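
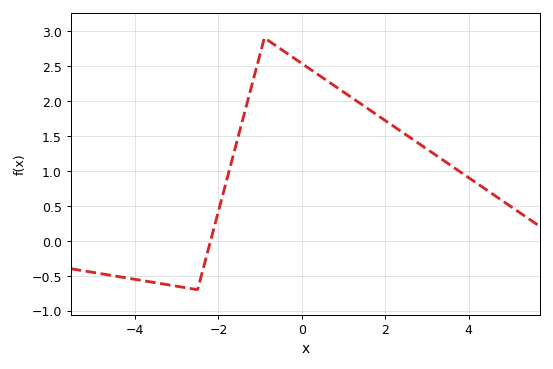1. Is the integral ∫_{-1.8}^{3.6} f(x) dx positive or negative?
positive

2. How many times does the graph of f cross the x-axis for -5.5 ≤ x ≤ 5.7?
1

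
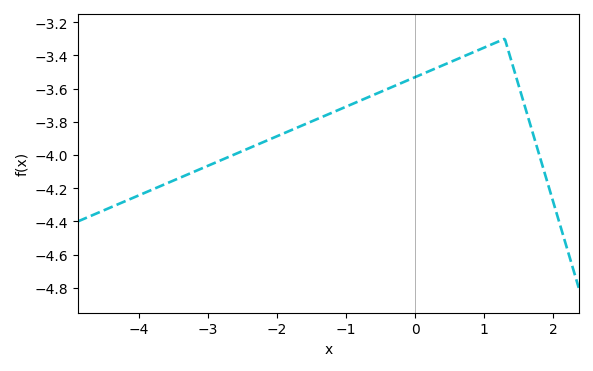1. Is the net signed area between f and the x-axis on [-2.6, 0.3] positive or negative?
negative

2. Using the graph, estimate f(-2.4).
-3.96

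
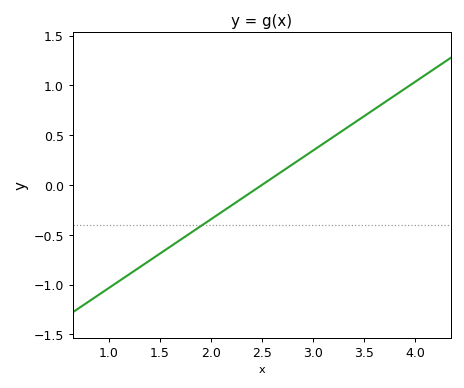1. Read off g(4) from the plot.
1.05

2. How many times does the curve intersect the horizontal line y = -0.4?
1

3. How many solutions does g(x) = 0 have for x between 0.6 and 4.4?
1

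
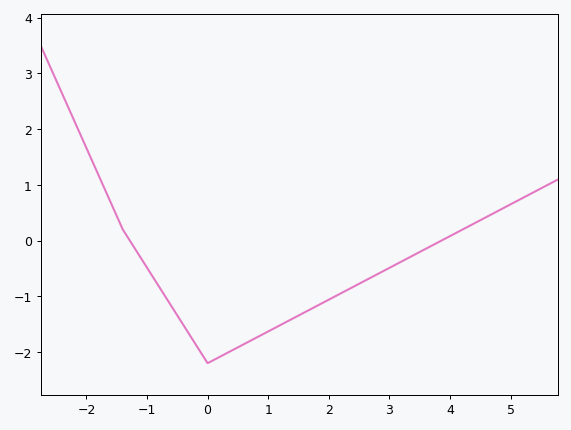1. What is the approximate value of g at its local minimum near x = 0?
-2.2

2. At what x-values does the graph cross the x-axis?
-1.2, 3.8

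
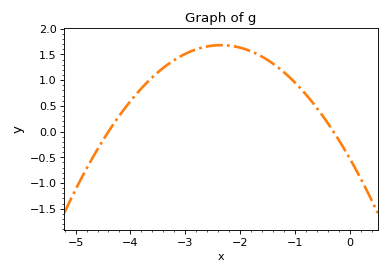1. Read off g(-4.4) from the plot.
0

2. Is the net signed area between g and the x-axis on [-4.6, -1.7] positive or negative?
positive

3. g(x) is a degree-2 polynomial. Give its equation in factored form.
y = -0.4(x + 4.4)(x + 0.3)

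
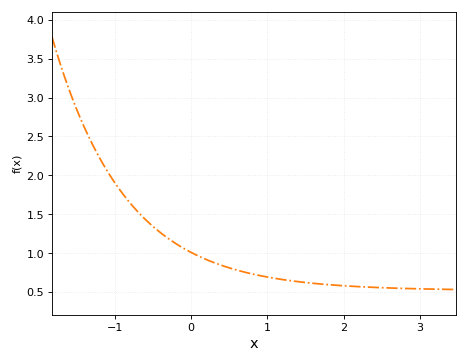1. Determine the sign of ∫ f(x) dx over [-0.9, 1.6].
positive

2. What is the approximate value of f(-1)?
1.91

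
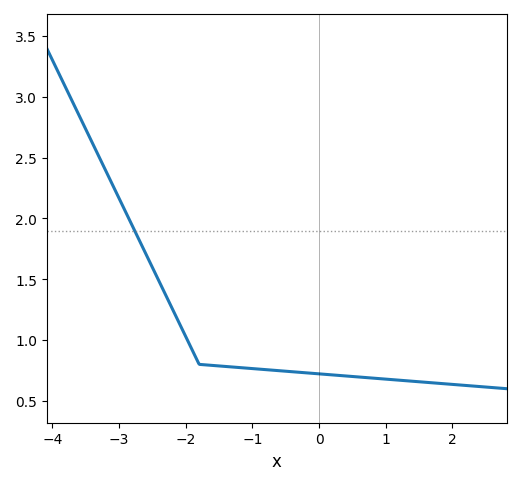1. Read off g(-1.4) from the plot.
0.783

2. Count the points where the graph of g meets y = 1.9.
1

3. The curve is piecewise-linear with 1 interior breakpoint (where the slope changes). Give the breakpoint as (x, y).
(-1.8, 0.8)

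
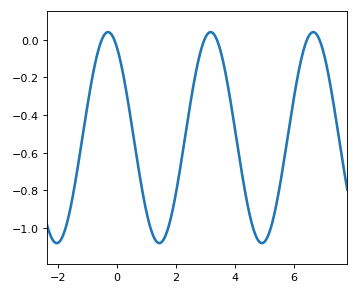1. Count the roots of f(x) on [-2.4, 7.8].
6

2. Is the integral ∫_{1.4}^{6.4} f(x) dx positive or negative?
negative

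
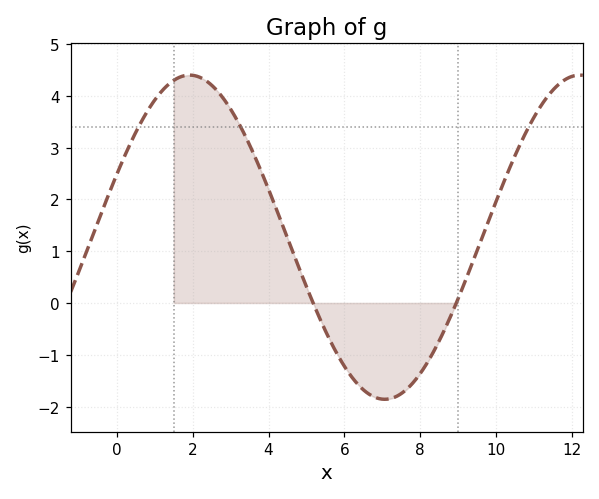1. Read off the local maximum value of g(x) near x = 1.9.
4.4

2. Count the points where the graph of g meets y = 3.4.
3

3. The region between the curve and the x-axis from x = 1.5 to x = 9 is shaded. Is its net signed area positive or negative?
positive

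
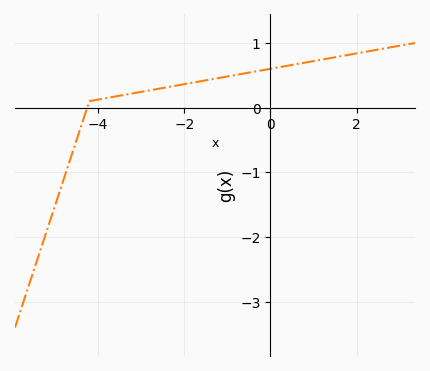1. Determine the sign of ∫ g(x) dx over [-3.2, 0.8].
positive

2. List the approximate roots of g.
-4.25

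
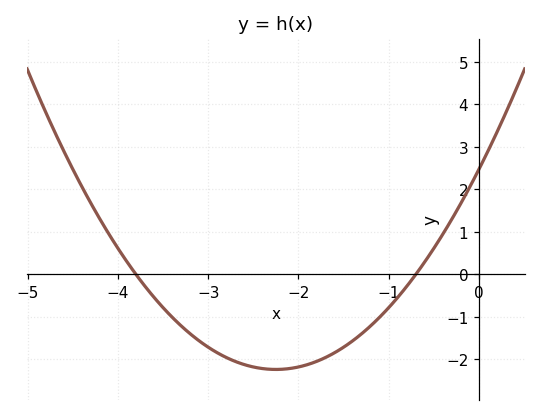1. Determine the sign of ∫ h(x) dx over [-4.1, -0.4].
negative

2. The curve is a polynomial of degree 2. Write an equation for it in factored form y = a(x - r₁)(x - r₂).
y = 0.93(x + 3.8)(x + 0.7)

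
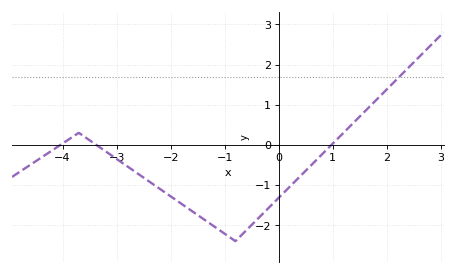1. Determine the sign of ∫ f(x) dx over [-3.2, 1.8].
negative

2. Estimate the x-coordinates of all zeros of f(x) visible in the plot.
-4, -3.4, 1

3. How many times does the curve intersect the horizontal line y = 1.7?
1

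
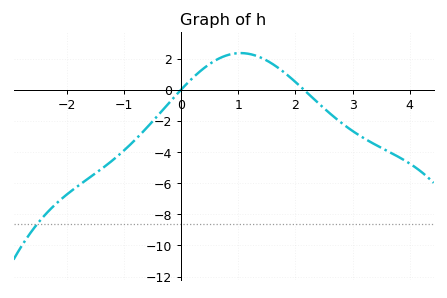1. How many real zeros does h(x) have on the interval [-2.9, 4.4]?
2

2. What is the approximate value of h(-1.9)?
-6.4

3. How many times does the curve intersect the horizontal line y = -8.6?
1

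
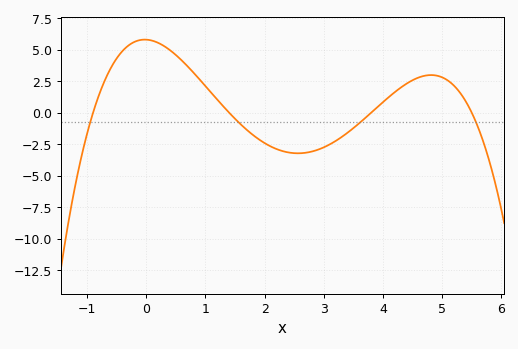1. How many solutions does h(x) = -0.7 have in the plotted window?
4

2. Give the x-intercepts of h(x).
-0.9, 1.4, 3.8, 5.5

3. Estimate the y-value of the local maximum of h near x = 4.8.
3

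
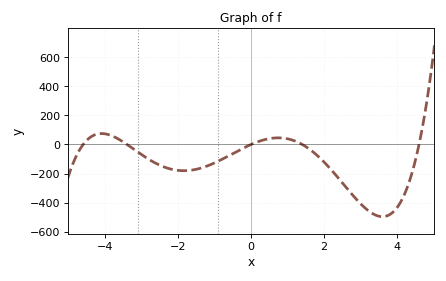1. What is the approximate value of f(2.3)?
-204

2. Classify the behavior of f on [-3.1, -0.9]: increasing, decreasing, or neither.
neither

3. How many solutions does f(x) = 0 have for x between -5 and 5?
5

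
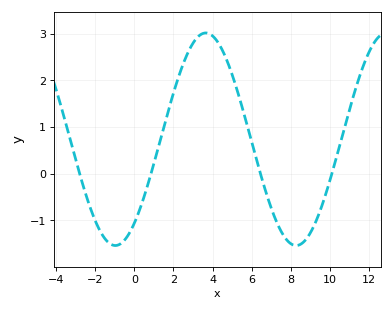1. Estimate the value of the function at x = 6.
0.7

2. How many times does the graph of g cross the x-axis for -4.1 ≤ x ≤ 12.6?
4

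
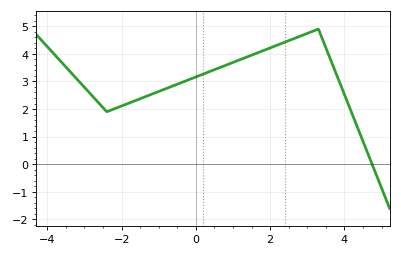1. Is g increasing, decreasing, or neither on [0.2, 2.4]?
increasing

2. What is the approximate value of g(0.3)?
3.32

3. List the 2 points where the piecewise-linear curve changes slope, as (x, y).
(-2.4, 1.9); (3.3, 4.9)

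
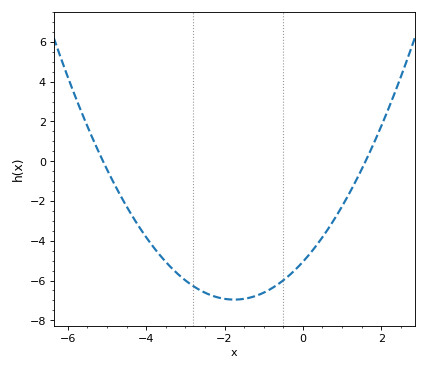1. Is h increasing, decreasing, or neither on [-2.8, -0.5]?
neither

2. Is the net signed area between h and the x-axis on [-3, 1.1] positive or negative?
negative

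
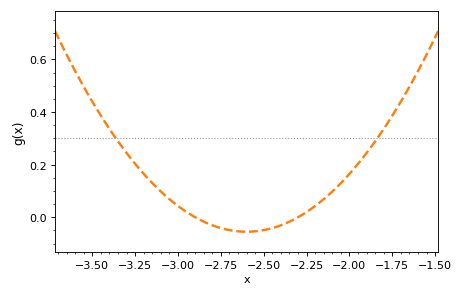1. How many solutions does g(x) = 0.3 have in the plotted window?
2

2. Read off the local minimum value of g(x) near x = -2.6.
-0.055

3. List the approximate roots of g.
-2.9, -2.3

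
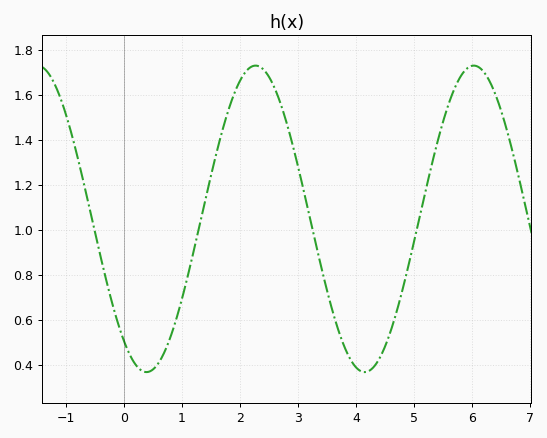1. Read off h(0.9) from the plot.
0.603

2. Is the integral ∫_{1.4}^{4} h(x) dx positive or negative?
positive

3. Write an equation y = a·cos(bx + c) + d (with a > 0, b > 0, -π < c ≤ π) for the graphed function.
y = 0.68cos(1.67x + 2.49) + 1.05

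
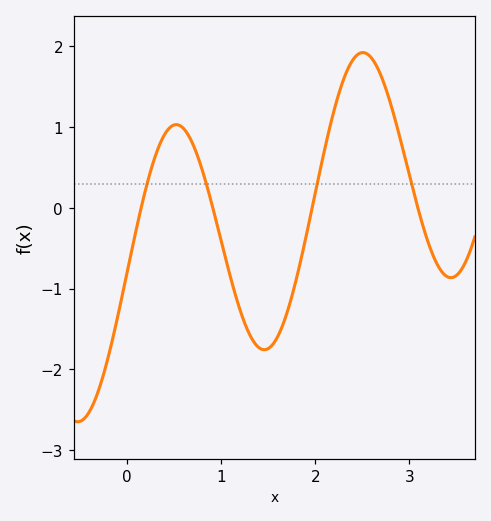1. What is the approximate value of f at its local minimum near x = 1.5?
-1.8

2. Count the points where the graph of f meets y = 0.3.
4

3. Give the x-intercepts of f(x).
0.2, 0.9, 2, 3.1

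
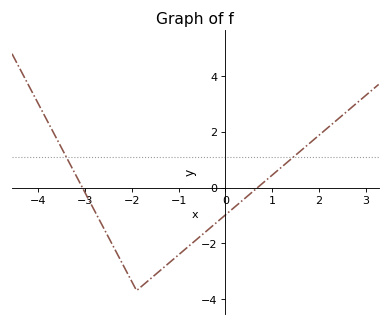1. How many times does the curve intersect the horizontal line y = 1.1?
2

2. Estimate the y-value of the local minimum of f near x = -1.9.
-3.7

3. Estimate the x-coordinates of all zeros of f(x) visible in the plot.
-3.06, 0.689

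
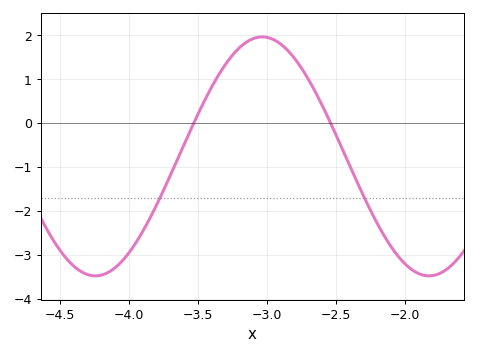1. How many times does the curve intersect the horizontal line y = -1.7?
2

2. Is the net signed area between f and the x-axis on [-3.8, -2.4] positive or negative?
positive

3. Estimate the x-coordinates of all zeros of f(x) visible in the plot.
-3.55, -2.55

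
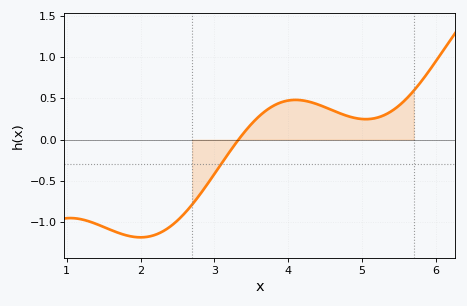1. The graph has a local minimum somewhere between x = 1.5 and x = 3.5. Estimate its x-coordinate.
2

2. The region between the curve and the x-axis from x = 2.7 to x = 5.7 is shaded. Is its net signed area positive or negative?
positive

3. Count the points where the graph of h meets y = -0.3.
1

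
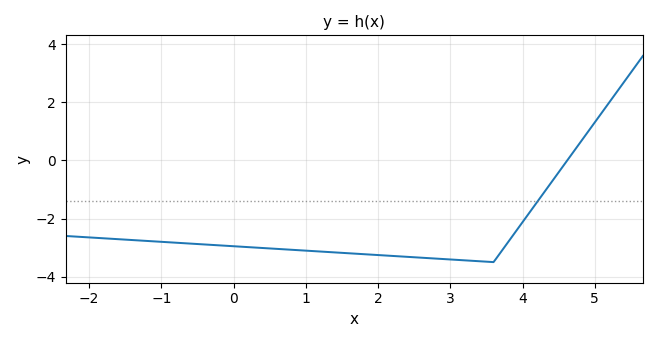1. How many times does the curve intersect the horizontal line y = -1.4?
1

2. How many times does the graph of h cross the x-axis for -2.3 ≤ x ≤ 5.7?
1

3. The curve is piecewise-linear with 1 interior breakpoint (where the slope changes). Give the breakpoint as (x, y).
(3.6, -3.5)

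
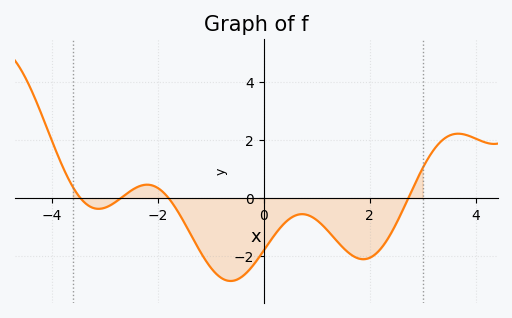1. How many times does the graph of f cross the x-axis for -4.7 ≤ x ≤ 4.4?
4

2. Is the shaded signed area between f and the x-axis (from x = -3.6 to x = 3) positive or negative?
negative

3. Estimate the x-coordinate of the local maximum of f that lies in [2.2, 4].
3.6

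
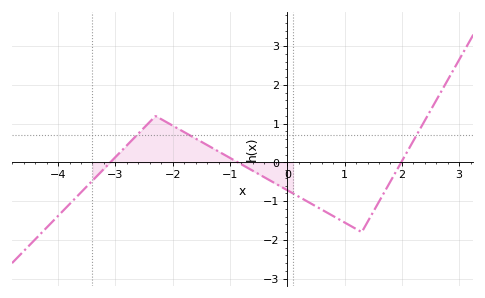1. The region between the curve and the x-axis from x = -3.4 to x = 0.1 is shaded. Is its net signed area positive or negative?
positive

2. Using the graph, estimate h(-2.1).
1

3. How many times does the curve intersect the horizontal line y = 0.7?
3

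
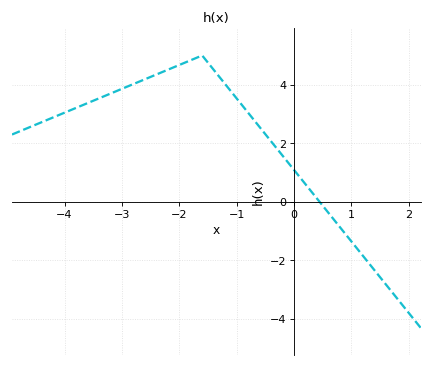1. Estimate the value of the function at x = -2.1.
4.6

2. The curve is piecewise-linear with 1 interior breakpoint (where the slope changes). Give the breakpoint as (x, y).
(-1.6, 5)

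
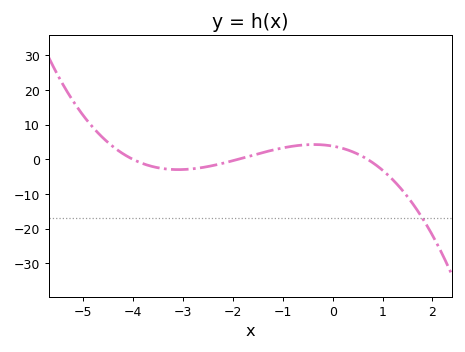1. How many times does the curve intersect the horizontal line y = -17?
1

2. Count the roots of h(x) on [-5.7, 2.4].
3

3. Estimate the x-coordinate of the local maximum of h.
-0.4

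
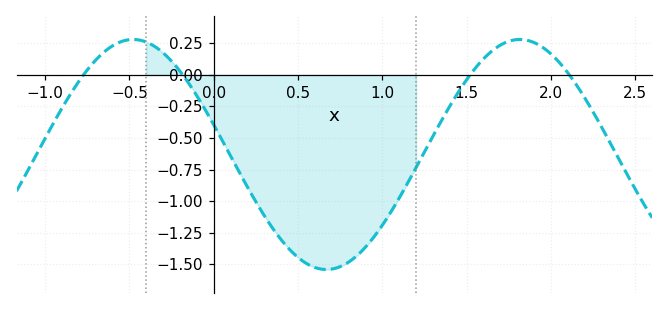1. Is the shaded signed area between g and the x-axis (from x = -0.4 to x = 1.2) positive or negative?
negative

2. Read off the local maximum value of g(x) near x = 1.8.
0.28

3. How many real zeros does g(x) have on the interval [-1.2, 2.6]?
4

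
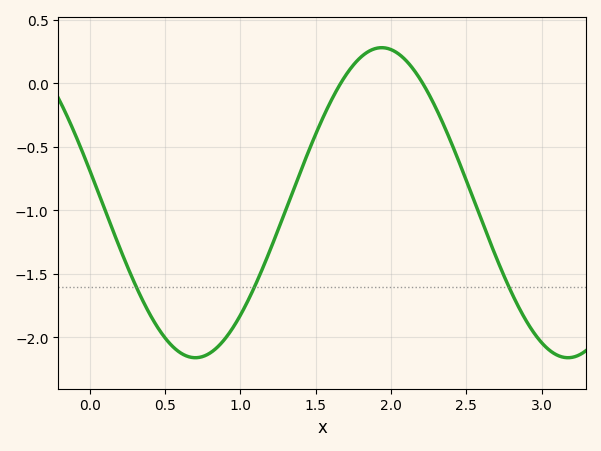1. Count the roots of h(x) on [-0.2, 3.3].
2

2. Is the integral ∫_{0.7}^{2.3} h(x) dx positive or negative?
negative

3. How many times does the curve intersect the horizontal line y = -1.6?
3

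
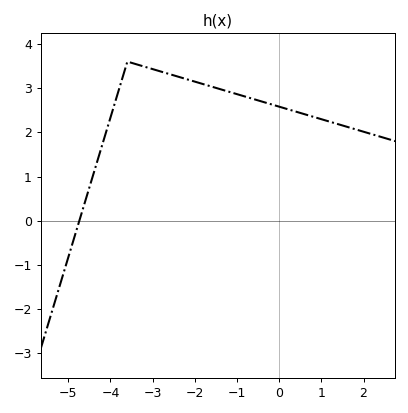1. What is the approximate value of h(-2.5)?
3.29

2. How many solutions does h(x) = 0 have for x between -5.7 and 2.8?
1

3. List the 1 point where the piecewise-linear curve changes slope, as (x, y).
(-3.6, 3.6)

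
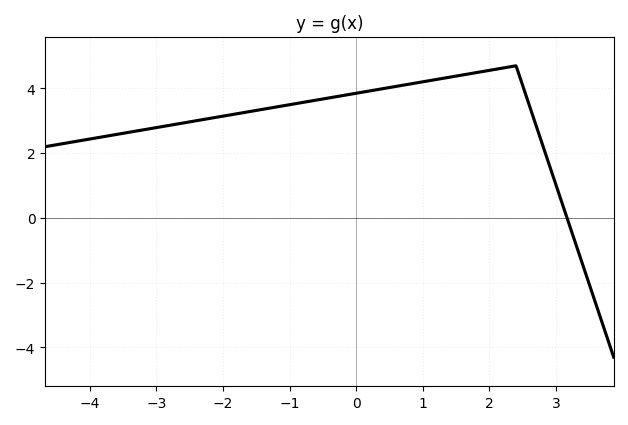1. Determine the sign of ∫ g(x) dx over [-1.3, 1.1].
positive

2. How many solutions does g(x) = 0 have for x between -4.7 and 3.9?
1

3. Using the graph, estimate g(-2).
3.2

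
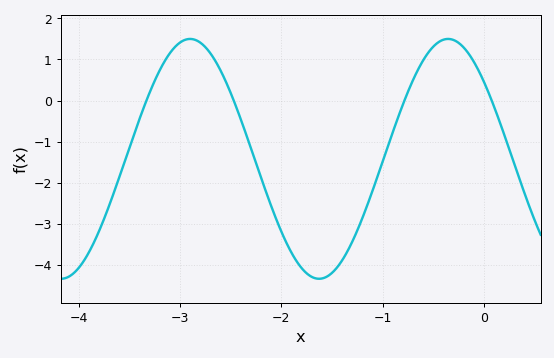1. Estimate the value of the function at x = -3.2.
0.7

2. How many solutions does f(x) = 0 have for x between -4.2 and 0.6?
4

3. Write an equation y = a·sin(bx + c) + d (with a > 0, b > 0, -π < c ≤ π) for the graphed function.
y = 2.92sin(2.5x + 2.5) - 1.42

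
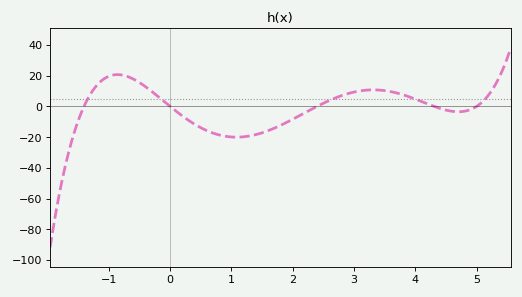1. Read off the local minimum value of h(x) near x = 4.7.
-3.56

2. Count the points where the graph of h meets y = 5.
5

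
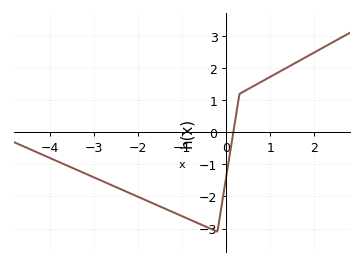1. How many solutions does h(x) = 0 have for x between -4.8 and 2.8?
1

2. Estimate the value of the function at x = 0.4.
1.3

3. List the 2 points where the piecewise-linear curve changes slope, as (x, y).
(-0.2, -3.1); (0.3, 1.2)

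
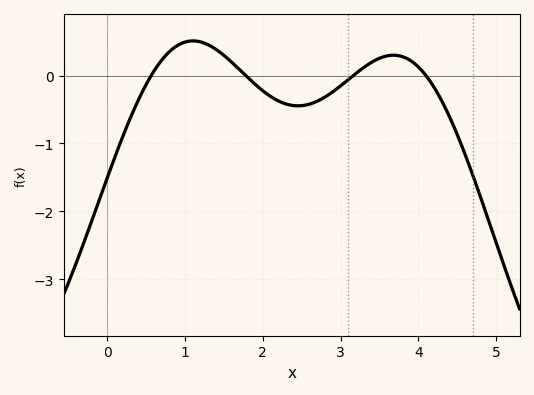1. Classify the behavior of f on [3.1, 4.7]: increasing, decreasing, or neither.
neither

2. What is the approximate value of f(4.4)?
-0.603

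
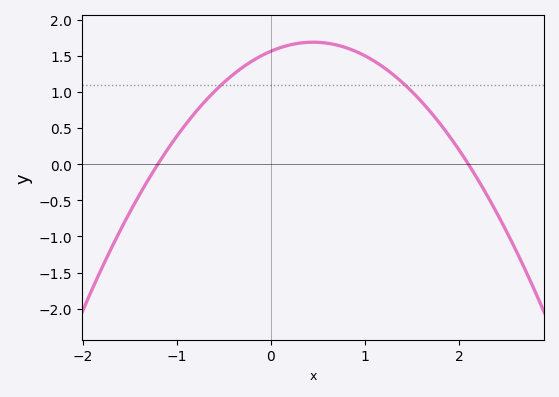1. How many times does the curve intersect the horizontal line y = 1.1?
2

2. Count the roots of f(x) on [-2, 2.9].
2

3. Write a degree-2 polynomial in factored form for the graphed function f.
y = -0.62(x + 1.2)(x - 2.1)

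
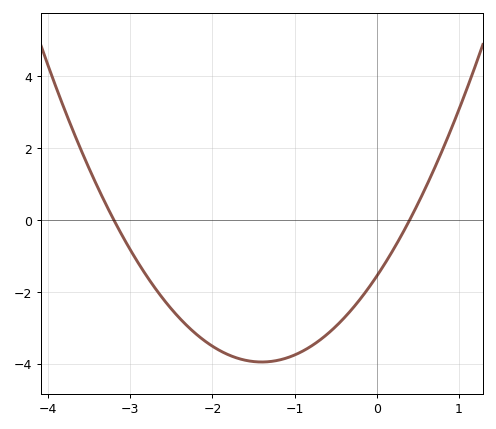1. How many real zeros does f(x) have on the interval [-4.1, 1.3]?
2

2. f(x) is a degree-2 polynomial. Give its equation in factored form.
y = 1.22(x + 3.2)(x - 0.4)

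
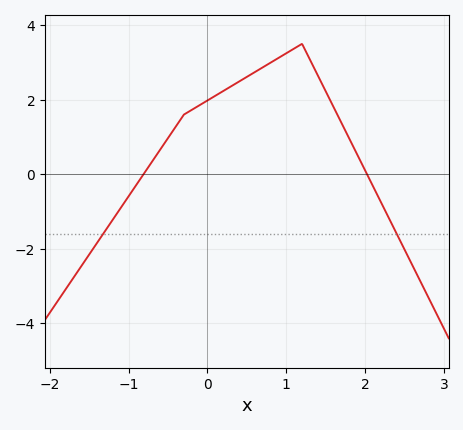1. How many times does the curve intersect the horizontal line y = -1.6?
2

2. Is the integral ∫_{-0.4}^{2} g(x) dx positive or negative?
positive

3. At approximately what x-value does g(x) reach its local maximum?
1.2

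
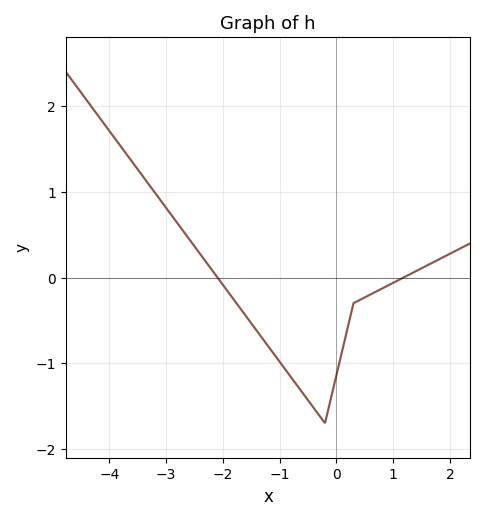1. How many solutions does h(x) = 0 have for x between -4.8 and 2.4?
2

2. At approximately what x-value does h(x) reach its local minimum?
-0.2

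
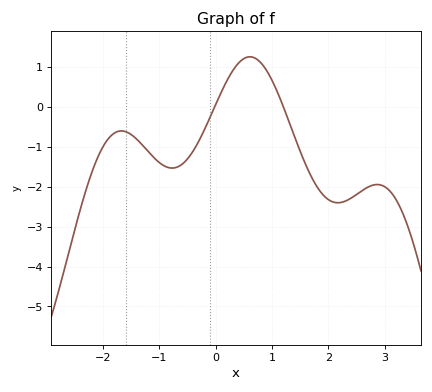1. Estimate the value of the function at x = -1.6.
-0.616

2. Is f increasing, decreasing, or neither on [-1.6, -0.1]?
neither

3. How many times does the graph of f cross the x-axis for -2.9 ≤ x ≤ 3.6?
2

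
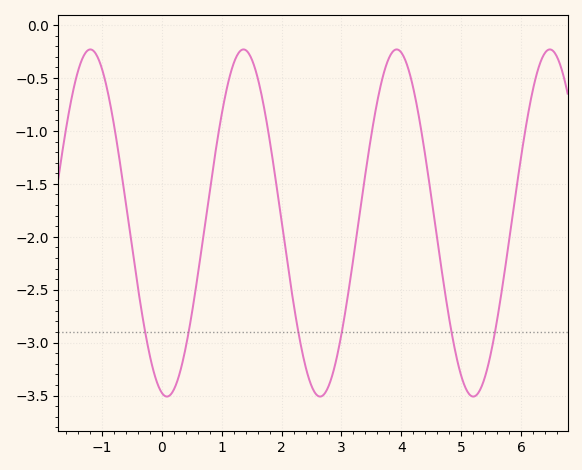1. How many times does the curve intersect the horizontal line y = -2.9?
6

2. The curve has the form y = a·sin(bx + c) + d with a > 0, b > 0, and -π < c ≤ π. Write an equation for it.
y = 1.64sin(2.5x - 1.8) - 1.87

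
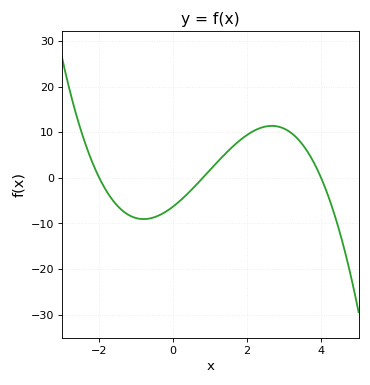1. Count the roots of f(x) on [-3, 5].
3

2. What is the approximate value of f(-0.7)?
-8.98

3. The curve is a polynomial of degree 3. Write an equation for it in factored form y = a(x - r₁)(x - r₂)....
y = -0.98(x + 2)(x - 0.8)(x - 4)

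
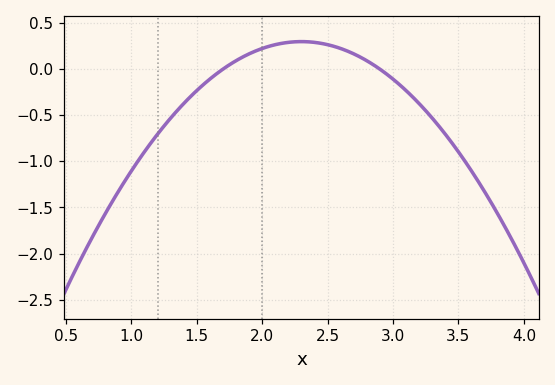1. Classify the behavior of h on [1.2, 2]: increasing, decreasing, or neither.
increasing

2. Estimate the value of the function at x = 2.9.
0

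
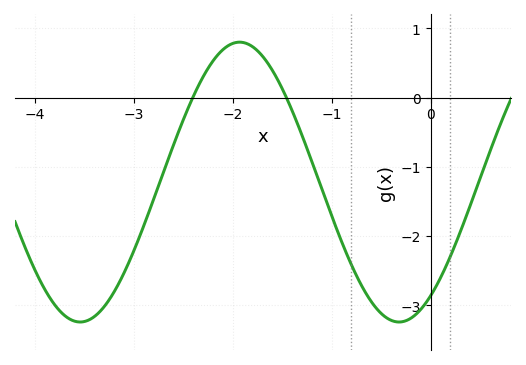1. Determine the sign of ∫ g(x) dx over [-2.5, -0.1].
negative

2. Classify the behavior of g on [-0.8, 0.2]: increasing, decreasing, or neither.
neither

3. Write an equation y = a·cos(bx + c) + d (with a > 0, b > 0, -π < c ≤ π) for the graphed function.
y = 2.02cos(1.9x - 2.5) - 1.22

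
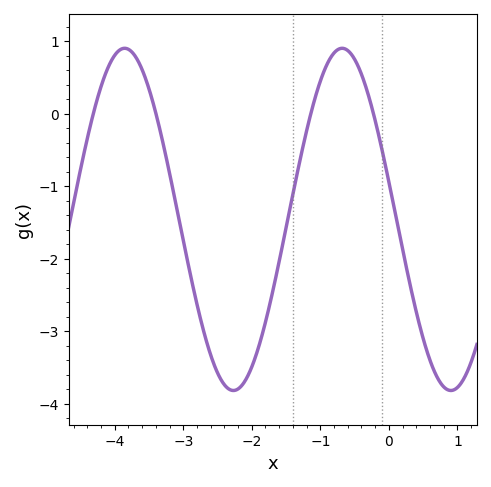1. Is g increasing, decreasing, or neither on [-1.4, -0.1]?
neither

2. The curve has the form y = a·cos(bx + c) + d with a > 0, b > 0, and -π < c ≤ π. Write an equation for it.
y = 2.36cos(2x + 1.3) - 1.46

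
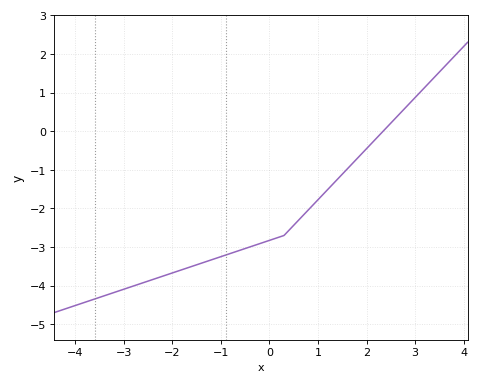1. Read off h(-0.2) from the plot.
-2.9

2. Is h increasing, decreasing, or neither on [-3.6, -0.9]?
increasing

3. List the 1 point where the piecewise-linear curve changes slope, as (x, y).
(0.3, -2.7)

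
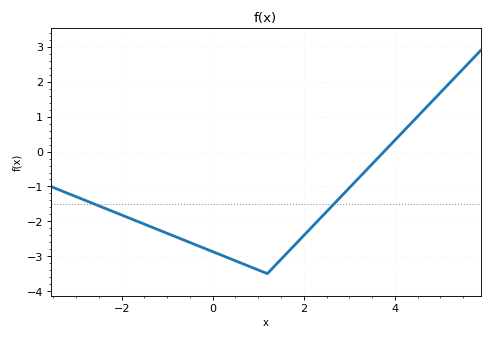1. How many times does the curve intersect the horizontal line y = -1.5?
2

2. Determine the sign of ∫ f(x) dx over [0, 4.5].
negative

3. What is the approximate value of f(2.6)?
-1.59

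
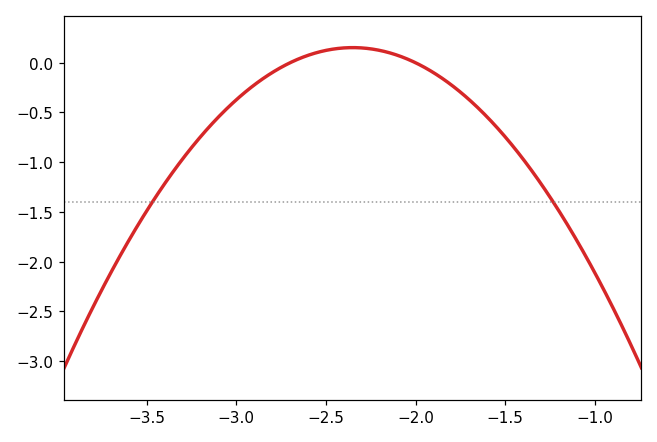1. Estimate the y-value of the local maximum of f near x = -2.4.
0.15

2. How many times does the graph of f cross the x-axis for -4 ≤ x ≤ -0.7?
2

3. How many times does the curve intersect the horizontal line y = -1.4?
2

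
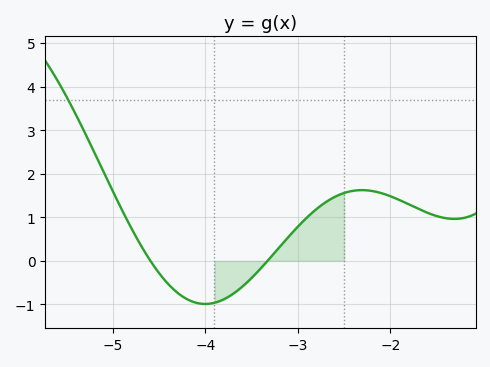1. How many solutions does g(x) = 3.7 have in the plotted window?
1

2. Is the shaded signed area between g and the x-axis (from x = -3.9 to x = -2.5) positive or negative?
positive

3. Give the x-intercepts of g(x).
-4.59, -3.33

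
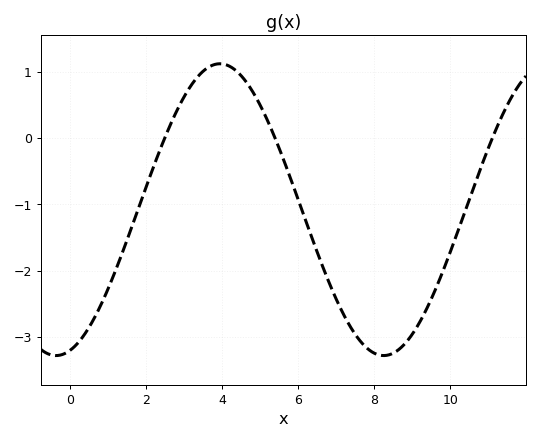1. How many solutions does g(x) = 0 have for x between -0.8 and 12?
3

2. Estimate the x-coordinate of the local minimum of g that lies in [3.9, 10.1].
8.25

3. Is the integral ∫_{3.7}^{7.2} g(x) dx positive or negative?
negative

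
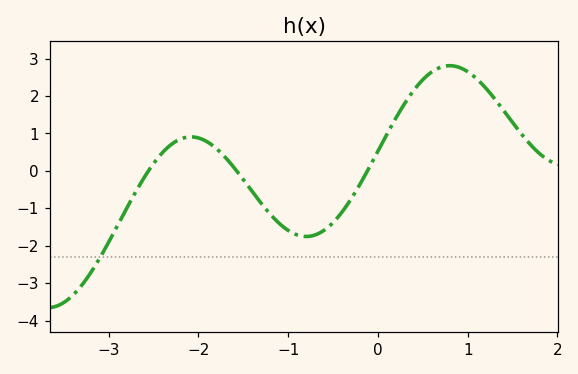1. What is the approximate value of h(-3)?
-1.9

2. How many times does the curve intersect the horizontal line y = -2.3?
1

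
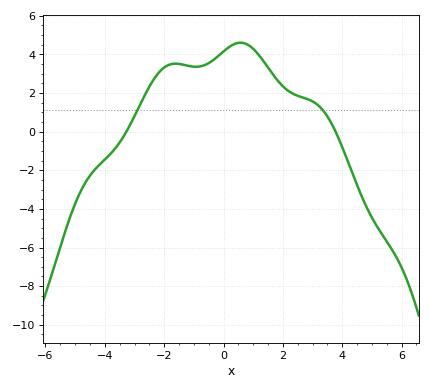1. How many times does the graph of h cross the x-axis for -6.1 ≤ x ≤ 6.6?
2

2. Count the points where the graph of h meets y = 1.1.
2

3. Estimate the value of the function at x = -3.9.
-1.2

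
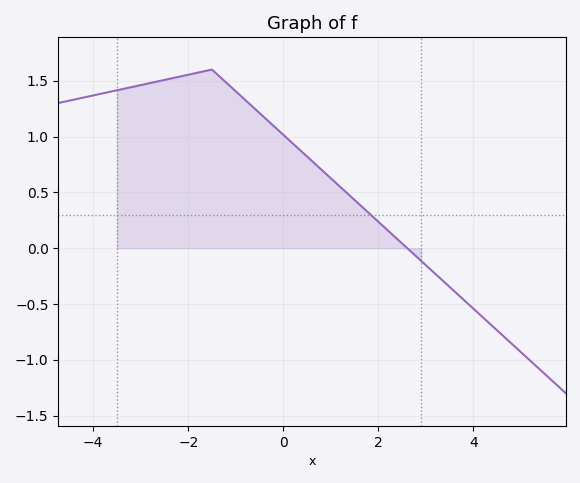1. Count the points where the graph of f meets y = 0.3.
1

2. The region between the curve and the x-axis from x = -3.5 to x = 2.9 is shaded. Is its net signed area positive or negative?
positive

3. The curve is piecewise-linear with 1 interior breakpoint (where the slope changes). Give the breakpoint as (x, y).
(-1.5, 1.6)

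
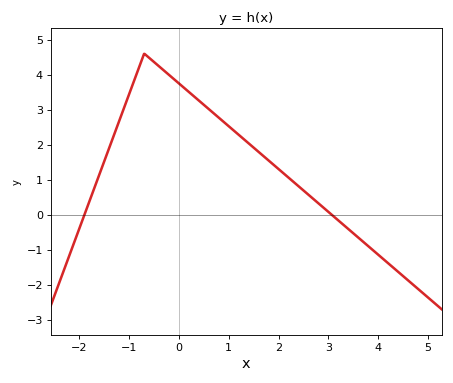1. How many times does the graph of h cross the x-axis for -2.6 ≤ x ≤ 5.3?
2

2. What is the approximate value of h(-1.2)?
2.68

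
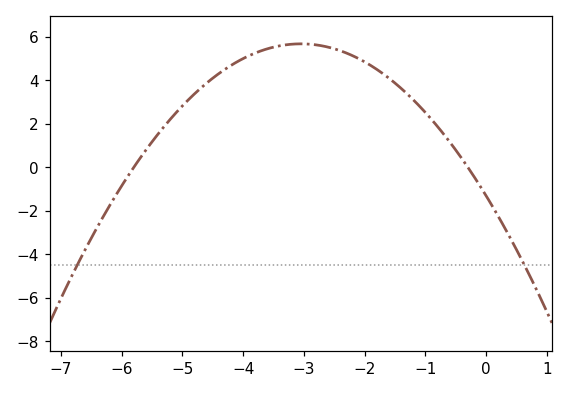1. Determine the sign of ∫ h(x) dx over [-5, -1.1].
positive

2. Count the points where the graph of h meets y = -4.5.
2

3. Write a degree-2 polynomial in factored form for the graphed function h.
y = -0.75(x + 5.8)(x + 0.3)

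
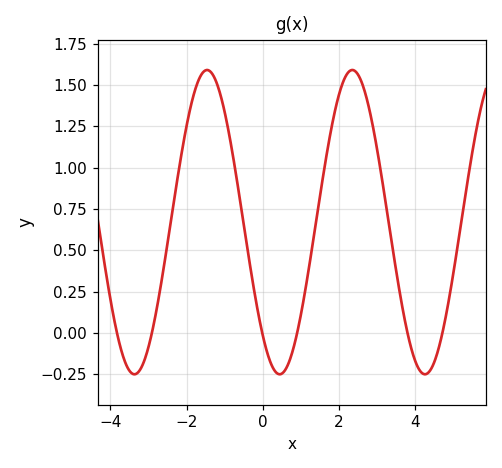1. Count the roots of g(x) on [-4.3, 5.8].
6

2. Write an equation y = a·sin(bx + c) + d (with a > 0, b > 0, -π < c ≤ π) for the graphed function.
y = 0.92sin(1.6x - 2.3) + 0.67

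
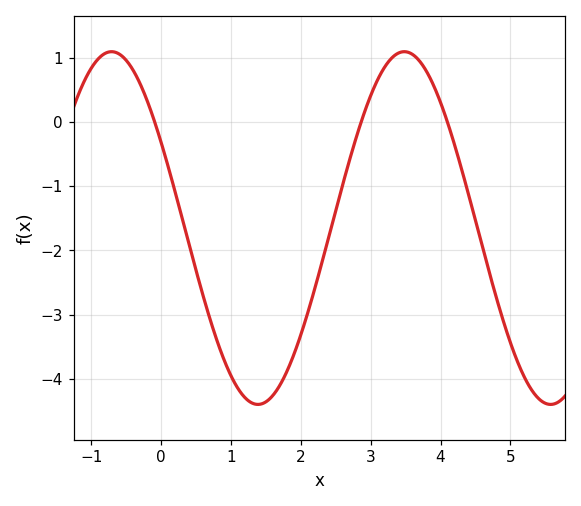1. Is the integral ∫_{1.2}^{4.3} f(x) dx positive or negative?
negative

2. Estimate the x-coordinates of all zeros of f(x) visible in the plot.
-0.1, 2.9, 4.1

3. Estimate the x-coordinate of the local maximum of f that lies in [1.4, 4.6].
3.5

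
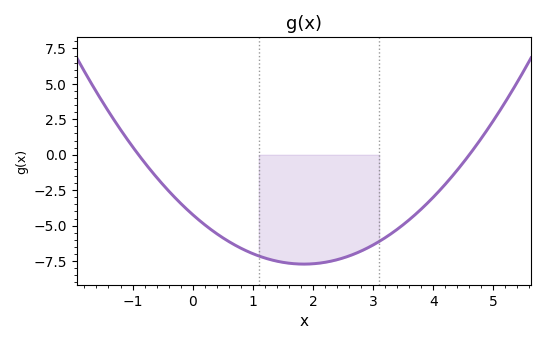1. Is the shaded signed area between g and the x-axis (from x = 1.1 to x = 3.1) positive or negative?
negative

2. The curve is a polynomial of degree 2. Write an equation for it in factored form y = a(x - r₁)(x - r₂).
y = 1.02(x + 0.9)(x - 4.6)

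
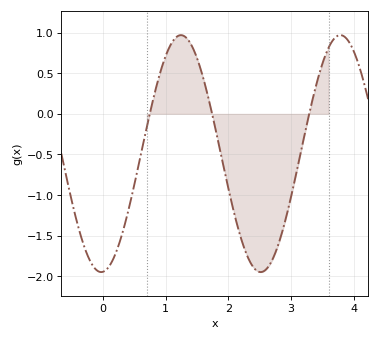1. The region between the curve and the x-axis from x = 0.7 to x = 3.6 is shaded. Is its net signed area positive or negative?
negative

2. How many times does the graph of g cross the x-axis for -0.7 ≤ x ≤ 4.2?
3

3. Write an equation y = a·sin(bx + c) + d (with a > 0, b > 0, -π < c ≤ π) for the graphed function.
y = 1.46sin(2.47x - 1.5) - 0.49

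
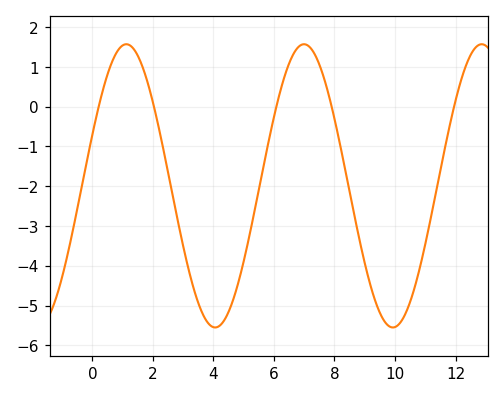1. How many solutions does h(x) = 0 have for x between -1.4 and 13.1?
5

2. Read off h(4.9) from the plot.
-4.2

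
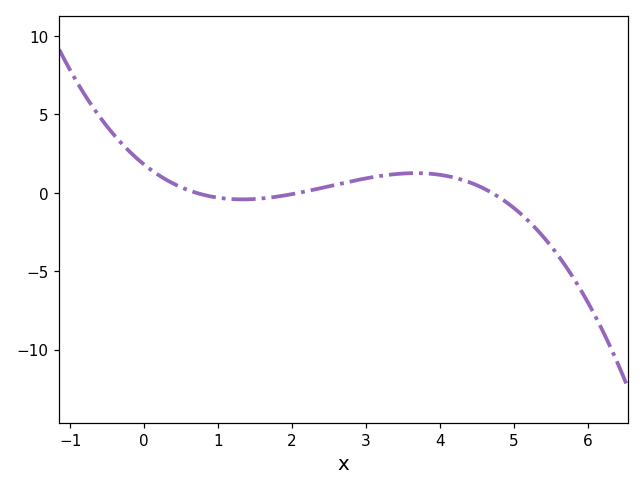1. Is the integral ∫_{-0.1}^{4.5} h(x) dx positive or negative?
positive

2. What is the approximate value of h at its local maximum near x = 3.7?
1.25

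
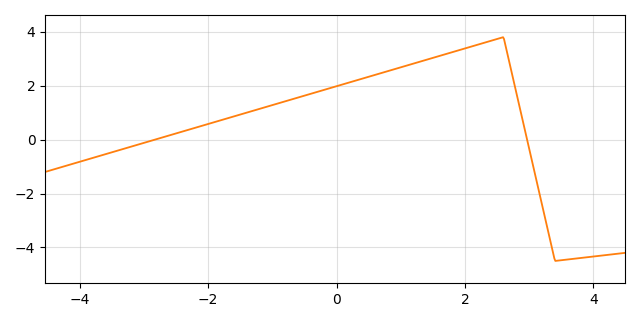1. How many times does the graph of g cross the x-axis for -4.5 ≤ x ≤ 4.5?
2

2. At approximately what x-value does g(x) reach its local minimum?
3.4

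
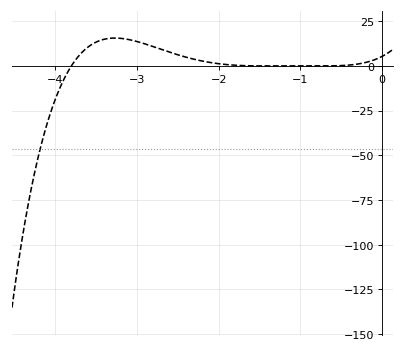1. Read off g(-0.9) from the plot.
0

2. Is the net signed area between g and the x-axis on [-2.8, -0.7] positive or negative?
positive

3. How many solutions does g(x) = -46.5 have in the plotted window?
1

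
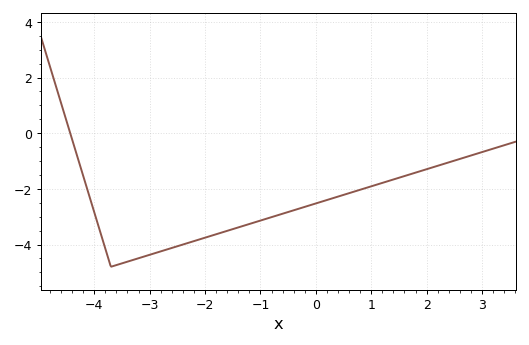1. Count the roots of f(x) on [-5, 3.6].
1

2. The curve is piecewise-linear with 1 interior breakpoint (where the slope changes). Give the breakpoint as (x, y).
(-3.7, -4.8)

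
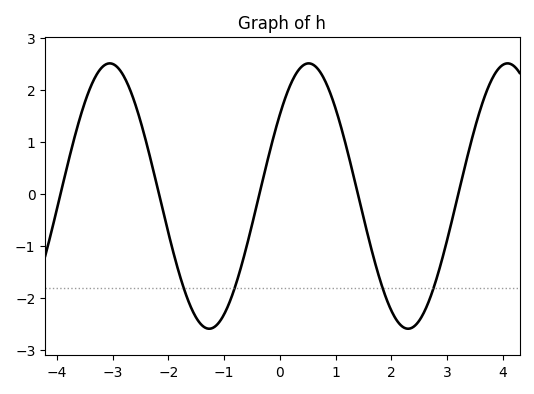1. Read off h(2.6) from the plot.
-2.2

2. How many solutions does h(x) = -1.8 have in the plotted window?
4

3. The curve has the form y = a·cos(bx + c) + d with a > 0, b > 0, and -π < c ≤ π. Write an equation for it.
y = 2.55cos(1.8x - 0.91) - 0.04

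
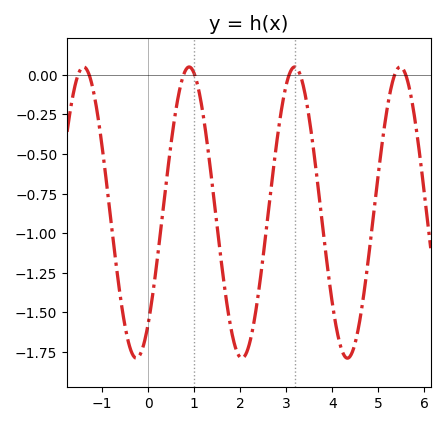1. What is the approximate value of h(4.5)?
-1.69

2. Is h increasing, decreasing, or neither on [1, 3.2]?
neither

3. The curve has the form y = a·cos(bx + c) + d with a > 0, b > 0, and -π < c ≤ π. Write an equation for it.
y = 0.92cos(2.74x - 2.44) - 0.87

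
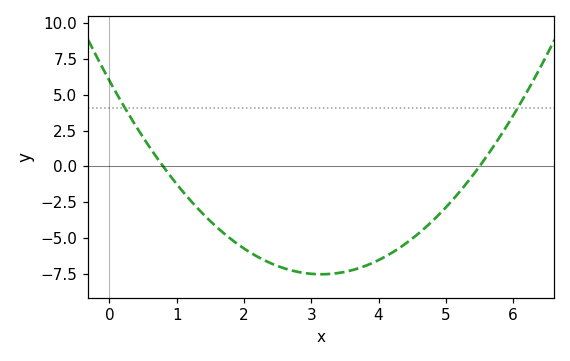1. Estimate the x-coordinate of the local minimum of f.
3.15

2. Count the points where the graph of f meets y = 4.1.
2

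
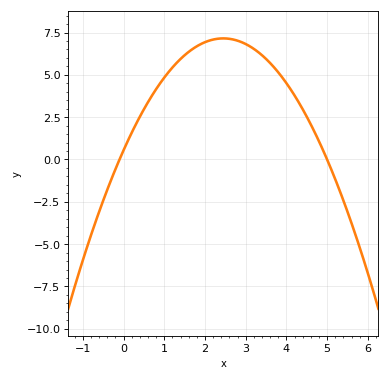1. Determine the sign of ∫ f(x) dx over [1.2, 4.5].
positive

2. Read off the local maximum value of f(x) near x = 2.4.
7.2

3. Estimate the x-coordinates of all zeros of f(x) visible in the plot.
0, 5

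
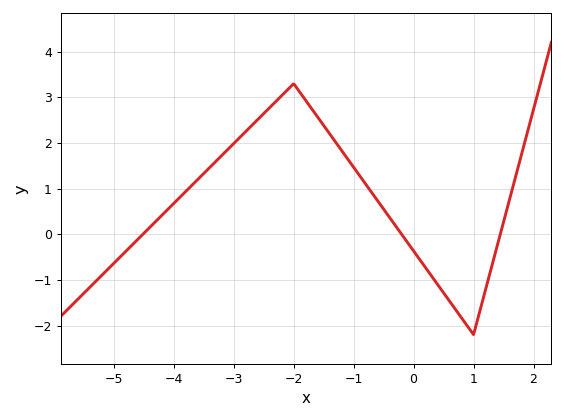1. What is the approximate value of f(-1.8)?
2.93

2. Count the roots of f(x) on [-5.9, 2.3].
3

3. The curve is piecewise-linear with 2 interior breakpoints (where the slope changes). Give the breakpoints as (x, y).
(-2, 3.3); (1, -2.2)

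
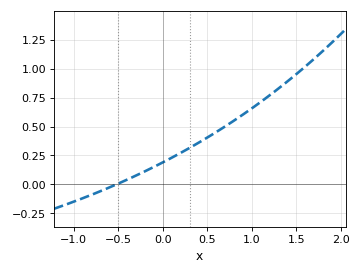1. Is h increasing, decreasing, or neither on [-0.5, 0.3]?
increasing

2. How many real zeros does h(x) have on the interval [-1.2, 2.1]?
1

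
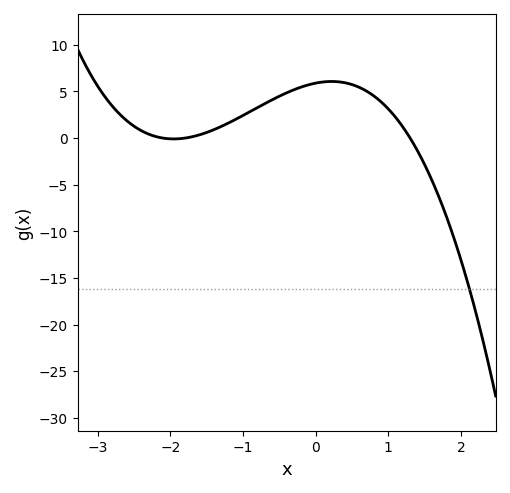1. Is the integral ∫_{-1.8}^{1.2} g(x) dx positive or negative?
positive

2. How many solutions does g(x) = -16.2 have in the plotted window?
1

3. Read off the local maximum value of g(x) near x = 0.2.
6.07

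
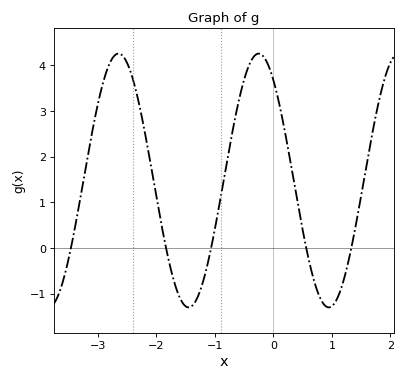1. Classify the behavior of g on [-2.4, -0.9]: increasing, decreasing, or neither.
neither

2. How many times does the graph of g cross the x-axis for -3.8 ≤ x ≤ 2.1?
5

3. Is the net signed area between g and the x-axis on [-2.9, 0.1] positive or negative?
positive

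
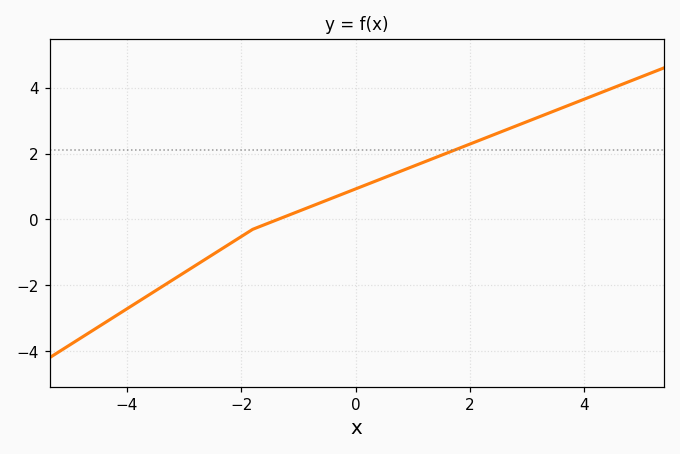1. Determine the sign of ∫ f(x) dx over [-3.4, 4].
positive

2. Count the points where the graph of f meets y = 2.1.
1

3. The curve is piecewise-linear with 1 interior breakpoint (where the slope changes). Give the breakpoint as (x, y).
(-1.8, -0.3)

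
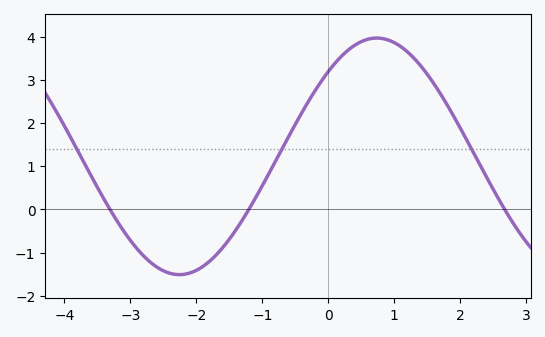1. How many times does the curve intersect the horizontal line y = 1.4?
3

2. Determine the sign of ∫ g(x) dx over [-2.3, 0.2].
positive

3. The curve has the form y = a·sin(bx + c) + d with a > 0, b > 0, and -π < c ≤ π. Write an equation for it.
y = 2.74sin(1.1x + 0.8) + 1.23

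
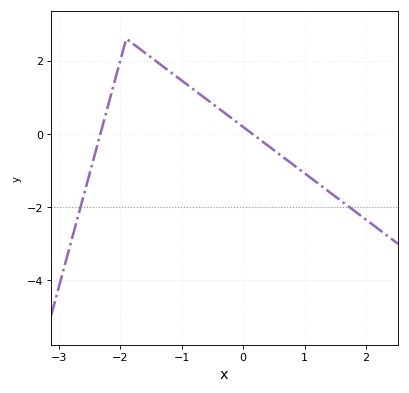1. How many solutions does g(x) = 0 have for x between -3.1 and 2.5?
2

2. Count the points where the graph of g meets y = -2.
2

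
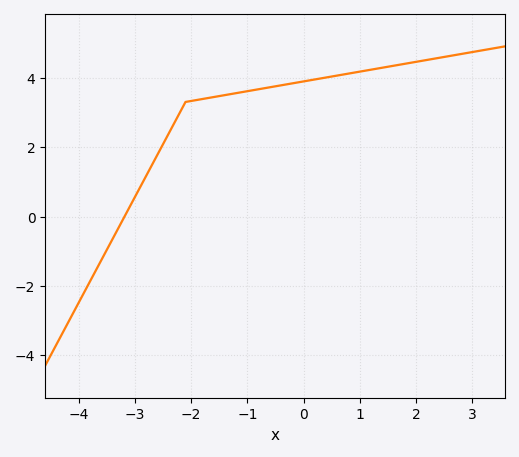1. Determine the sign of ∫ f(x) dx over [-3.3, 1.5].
positive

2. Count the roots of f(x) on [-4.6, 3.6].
1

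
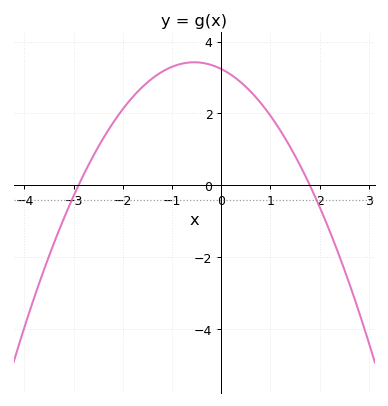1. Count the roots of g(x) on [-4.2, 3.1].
2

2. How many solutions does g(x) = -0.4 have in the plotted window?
2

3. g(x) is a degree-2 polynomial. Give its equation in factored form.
y = -0.62(x + 2.9)(x - 1.8)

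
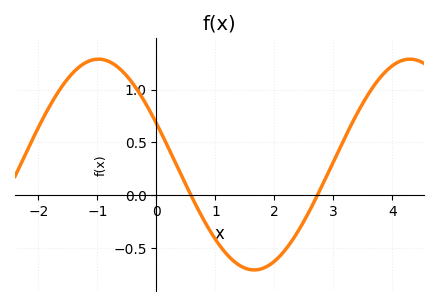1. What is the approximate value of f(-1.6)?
1.03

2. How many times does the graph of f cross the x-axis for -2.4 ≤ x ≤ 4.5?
2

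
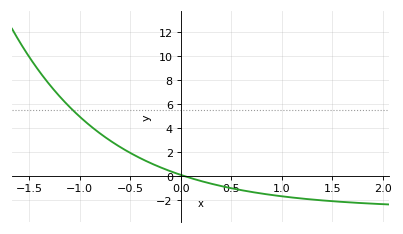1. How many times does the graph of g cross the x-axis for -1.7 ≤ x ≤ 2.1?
1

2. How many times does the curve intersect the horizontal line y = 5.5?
1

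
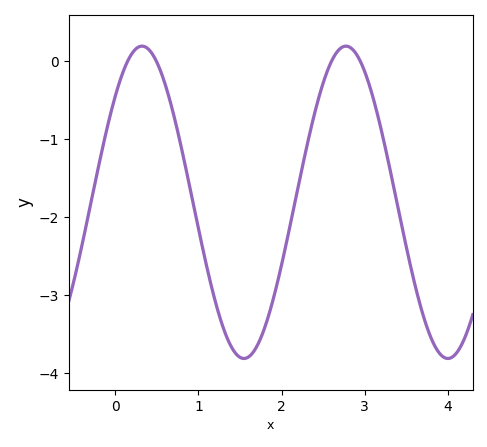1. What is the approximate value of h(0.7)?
-0.683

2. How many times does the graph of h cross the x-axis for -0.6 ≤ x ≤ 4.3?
4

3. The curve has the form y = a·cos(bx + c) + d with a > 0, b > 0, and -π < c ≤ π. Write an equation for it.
y = 2cos(2.56x - 0.82) - 1.81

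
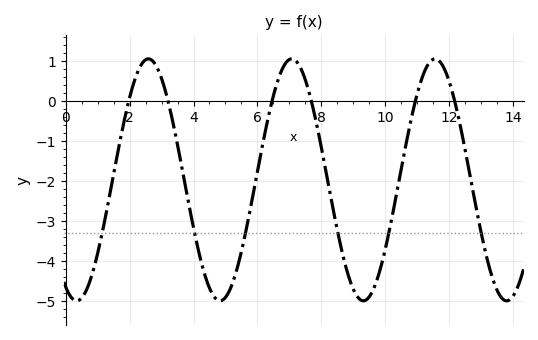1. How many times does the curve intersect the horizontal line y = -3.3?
6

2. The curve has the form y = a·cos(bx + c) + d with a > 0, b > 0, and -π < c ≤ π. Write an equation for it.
y = 3.02cos(1.4x + 2.66) - 1.97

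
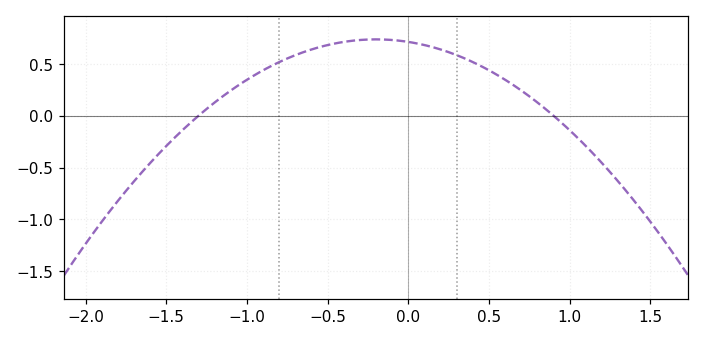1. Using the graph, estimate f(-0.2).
0.75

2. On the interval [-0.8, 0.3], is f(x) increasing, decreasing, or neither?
neither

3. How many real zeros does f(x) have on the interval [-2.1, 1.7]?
2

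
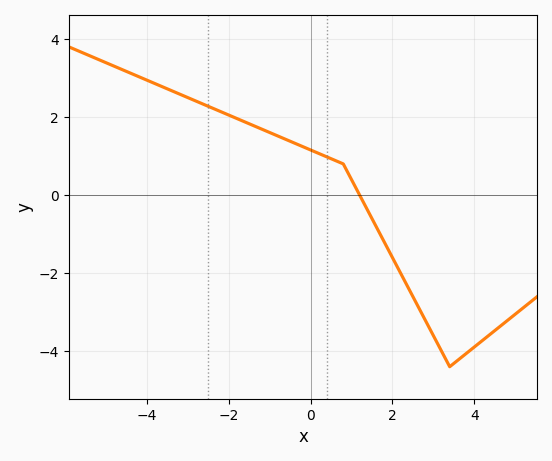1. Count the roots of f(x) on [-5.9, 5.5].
1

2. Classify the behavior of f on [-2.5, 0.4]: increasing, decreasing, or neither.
decreasing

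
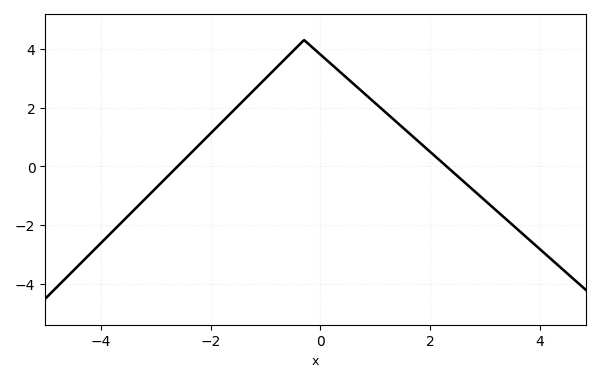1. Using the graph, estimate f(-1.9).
1.4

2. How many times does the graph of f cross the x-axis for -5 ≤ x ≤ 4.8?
2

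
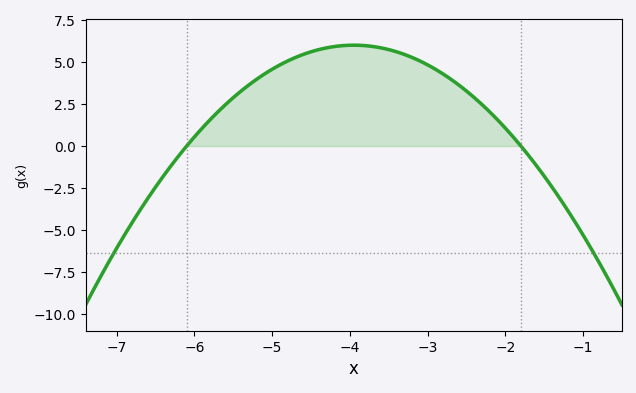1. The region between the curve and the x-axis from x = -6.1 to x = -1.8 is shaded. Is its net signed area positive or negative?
positive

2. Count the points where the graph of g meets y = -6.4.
2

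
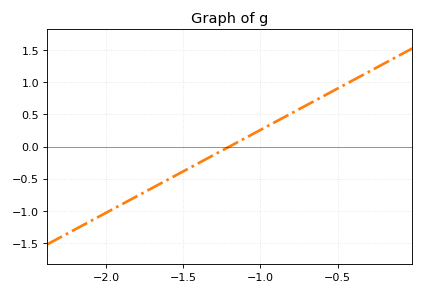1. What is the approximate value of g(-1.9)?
-0.9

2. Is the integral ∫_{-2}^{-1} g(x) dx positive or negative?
negative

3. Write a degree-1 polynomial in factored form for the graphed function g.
y = 1.29(x + 1.2)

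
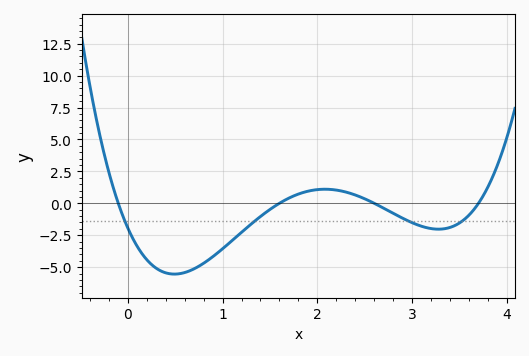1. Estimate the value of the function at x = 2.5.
0.351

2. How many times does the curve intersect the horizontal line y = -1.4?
4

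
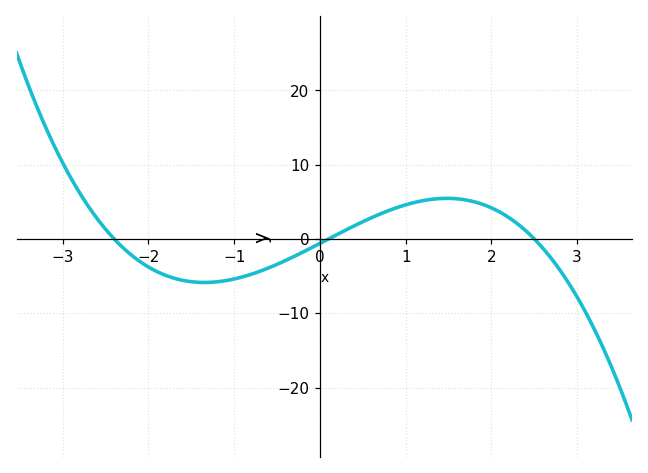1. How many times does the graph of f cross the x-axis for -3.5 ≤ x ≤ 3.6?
3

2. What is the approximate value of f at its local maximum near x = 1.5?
5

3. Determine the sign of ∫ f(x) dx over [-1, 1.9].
positive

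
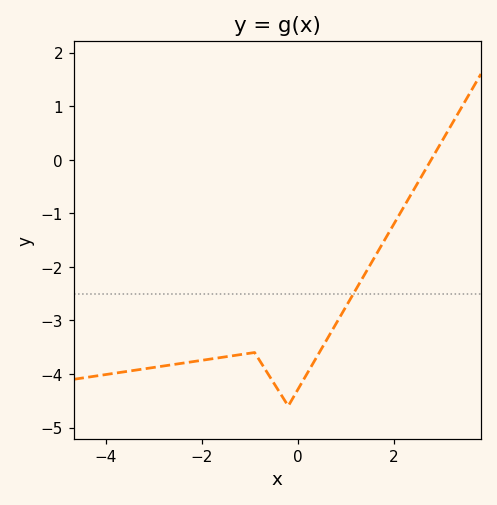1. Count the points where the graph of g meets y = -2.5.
1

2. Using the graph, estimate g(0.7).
-3.2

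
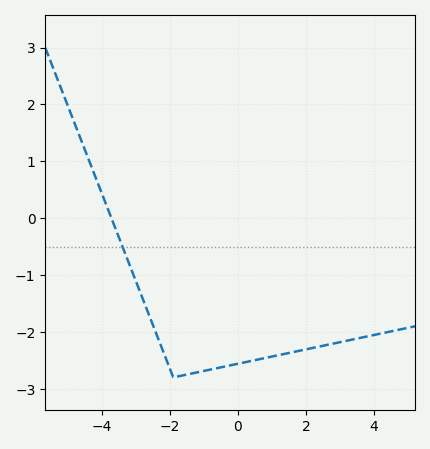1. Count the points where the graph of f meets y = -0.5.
1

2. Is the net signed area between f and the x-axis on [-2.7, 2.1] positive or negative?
negative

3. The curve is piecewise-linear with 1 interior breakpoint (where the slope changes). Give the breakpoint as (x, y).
(-1.9, -2.8)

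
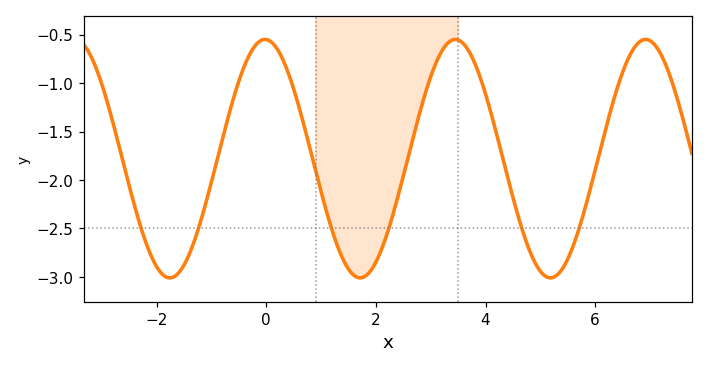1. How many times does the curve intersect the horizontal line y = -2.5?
6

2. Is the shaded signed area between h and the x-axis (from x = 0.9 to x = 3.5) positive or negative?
negative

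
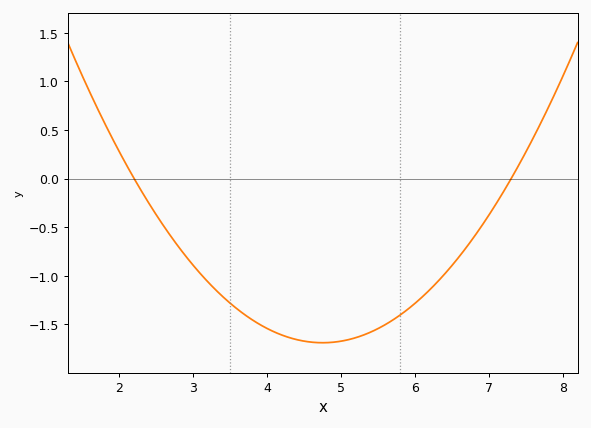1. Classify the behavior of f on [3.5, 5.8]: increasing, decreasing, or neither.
neither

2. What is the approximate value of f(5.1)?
-1.65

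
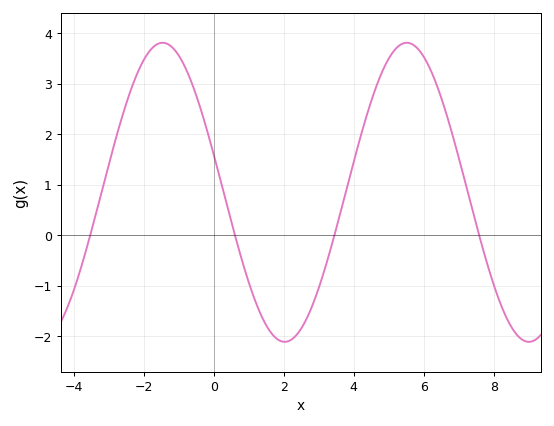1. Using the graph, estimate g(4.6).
2.9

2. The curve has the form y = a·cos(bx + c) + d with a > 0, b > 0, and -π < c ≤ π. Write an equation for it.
y = 2.96cos(0.9x + 1.3) + 0.85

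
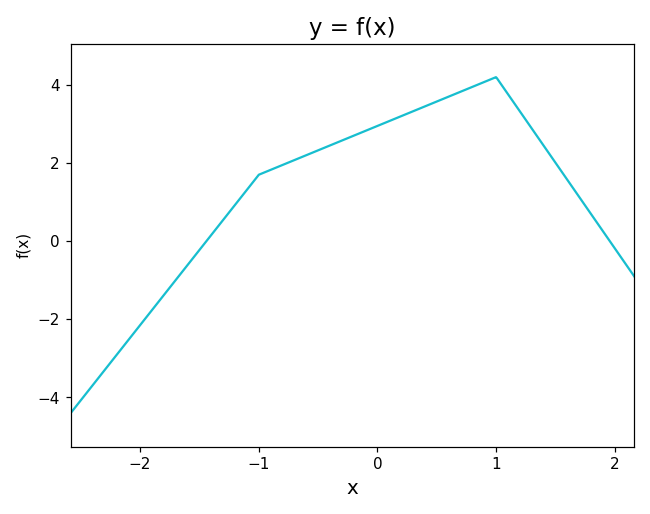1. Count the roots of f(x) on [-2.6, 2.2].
2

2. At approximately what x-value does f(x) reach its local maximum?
1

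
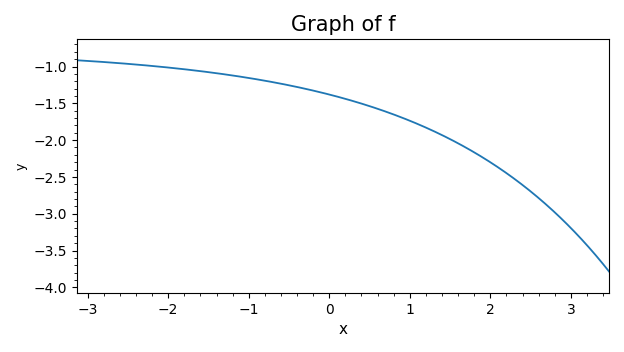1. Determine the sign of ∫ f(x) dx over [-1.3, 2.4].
negative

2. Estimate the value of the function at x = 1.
-1.74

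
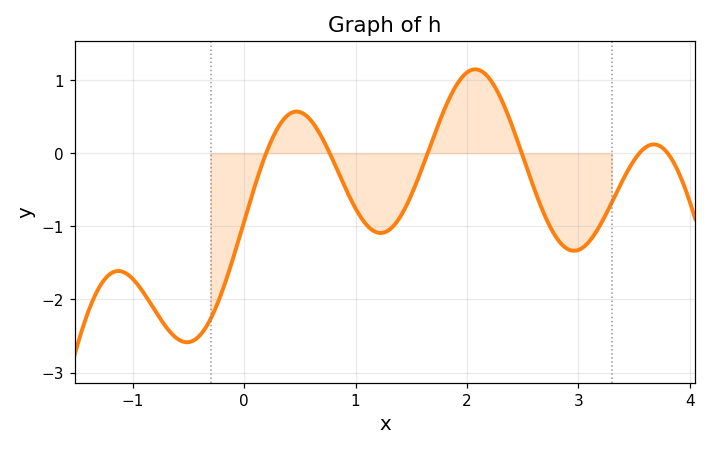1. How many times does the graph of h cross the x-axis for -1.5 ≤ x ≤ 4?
6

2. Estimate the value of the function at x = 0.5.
0.562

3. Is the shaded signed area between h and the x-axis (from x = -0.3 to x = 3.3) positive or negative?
negative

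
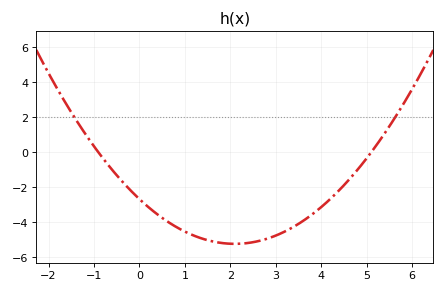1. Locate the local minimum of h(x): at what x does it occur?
2.1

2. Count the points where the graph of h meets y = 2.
2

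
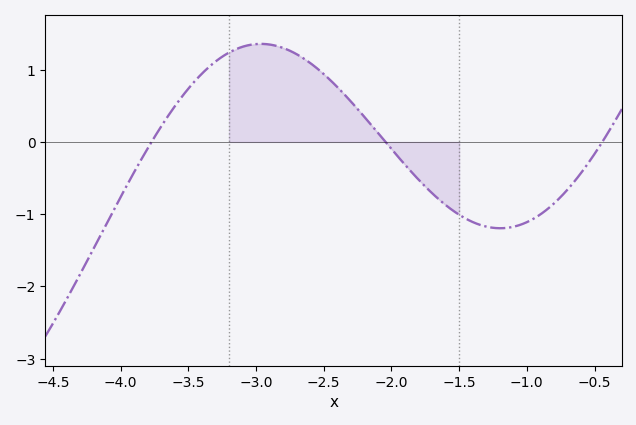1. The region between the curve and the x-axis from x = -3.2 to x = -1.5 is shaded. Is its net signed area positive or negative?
positive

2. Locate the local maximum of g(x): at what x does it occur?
-2.96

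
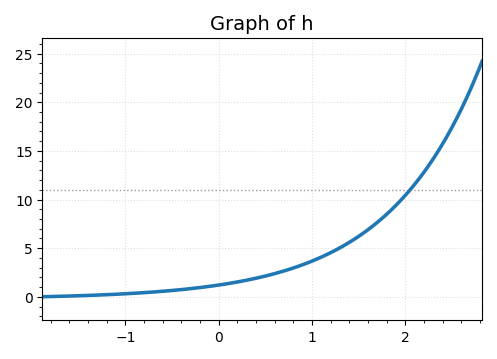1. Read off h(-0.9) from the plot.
0.368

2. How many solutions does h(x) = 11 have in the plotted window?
1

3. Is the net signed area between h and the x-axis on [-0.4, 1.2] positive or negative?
positive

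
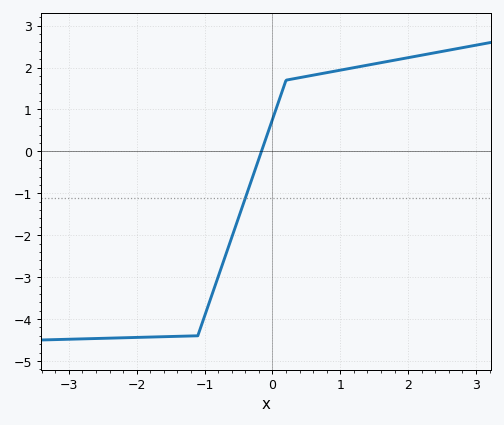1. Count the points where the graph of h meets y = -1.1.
1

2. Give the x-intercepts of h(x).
-0.2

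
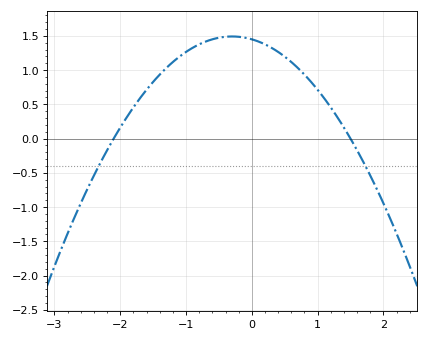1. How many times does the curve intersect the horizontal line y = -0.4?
2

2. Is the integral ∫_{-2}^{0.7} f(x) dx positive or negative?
positive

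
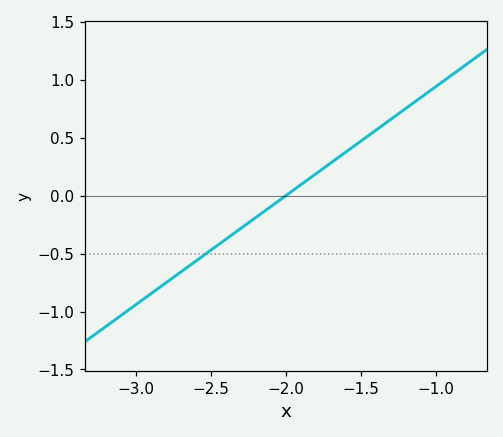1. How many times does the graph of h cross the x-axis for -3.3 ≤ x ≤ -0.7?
1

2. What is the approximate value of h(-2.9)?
-0.846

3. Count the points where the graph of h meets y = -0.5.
1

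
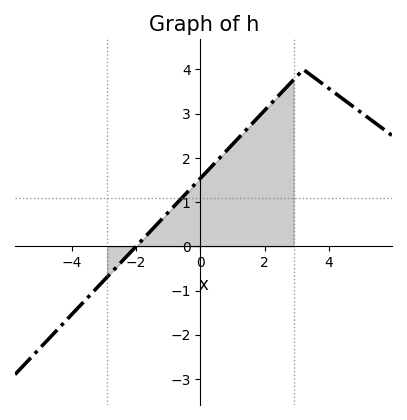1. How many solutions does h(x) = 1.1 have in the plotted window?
1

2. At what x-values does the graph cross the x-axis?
-2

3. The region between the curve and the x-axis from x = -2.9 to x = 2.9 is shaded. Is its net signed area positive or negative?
positive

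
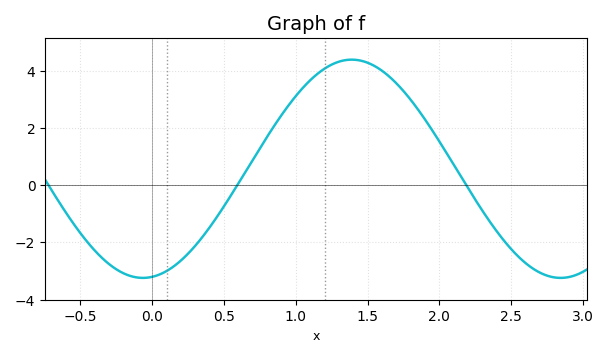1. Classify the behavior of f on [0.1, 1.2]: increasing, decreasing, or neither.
increasing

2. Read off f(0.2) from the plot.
-2.6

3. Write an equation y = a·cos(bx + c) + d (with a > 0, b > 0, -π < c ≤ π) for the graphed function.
y = 3.82cos(2.2x - 3) + 0.58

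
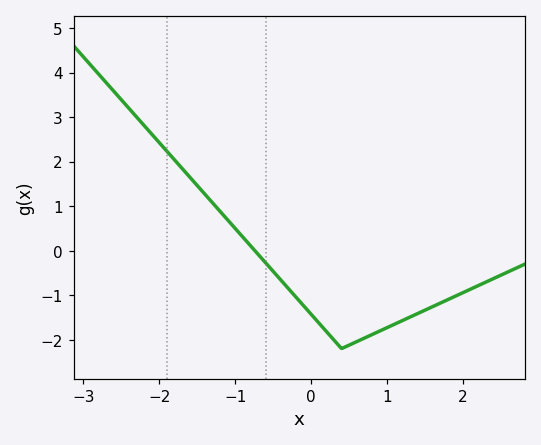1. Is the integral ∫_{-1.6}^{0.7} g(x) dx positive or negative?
negative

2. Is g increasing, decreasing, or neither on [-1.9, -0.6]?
decreasing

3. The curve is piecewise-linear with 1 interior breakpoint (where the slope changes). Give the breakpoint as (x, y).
(0.4, -2.2)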